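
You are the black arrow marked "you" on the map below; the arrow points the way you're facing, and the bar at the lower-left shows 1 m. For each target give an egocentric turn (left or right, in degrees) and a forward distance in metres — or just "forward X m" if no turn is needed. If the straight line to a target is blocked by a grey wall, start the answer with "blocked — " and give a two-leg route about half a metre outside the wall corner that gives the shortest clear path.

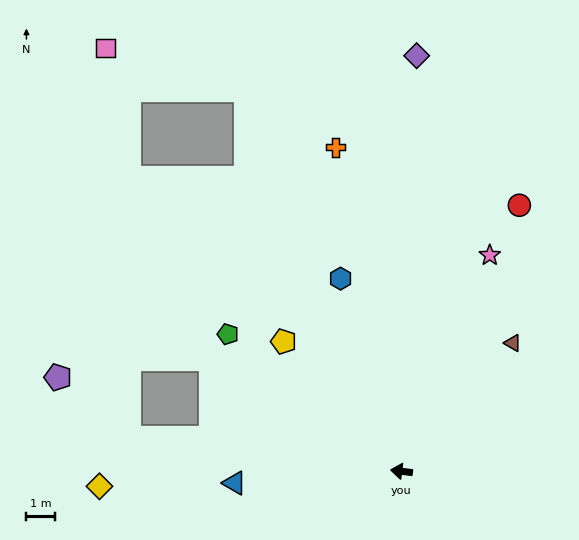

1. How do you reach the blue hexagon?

turn right 65°, forward 7.0 m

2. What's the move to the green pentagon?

turn right 31°, forward 7.6 m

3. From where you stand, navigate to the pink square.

blocked — turn right 61°, forward 14.2 m, then turn left 51°, forward 5.1 m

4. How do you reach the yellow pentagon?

turn right 41°, forward 6.0 m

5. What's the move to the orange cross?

turn right 71°, forward 11.4 m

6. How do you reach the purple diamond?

turn right 85°, forward 14.3 m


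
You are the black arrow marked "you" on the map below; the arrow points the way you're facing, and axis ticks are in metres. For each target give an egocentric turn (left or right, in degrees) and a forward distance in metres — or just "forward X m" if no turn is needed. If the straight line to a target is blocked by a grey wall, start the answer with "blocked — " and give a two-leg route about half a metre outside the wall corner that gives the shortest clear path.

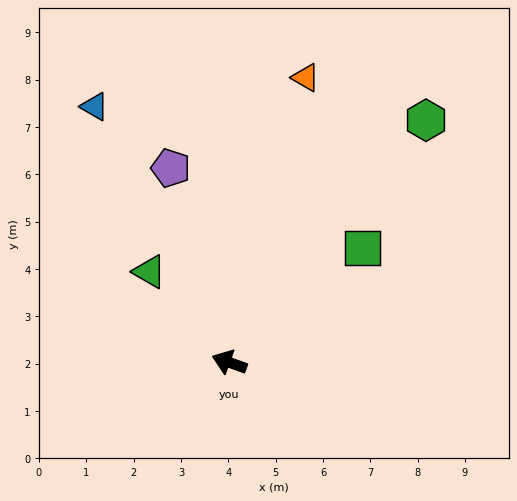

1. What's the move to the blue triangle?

turn right 42°, forward 6.1 m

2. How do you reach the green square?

turn right 119°, forward 3.7 m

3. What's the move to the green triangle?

turn right 29°, forward 2.6 m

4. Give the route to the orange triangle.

turn right 85°, forward 6.2 m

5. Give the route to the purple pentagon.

turn right 53°, forward 4.3 m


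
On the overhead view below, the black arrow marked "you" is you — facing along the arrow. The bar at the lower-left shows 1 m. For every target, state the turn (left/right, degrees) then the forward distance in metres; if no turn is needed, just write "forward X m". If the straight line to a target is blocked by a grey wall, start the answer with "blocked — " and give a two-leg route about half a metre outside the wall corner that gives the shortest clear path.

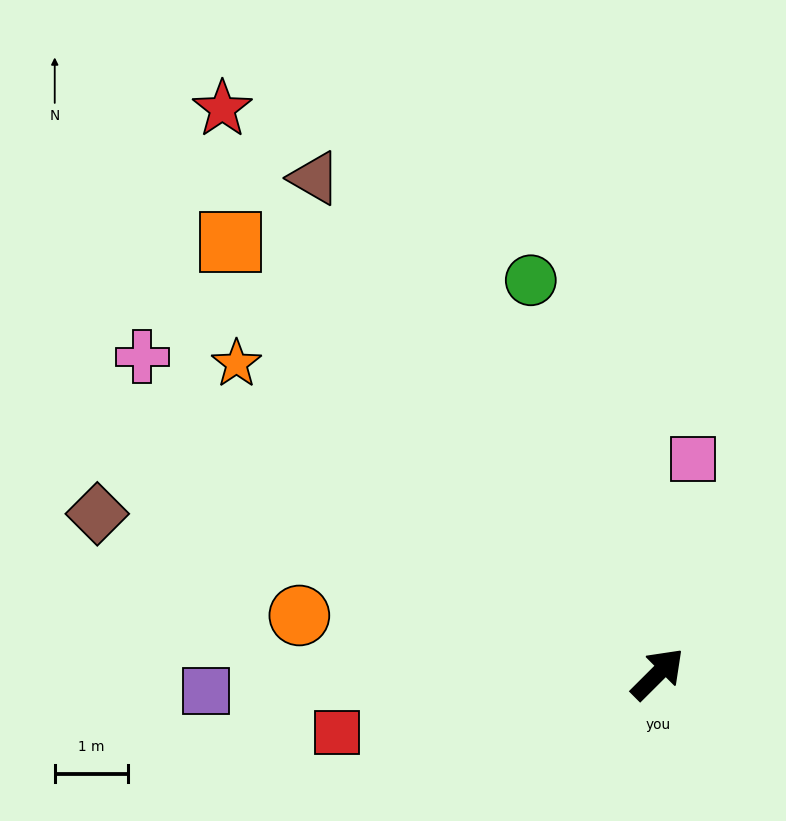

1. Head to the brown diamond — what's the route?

turn left 119°, forward 8.0 m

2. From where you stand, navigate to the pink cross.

turn left 103°, forward 8.3 m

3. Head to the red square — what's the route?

turn left 145°, forward 4.5 m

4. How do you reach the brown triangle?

turn left 80°, forward 8.3 m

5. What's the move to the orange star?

turn left 99°, forward 7.2 m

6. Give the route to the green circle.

turn left 63°, forward 5.7 m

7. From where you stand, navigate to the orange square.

turn left 90°, forward 8.3 m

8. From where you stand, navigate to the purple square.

turn left 137°, forward 6.2 m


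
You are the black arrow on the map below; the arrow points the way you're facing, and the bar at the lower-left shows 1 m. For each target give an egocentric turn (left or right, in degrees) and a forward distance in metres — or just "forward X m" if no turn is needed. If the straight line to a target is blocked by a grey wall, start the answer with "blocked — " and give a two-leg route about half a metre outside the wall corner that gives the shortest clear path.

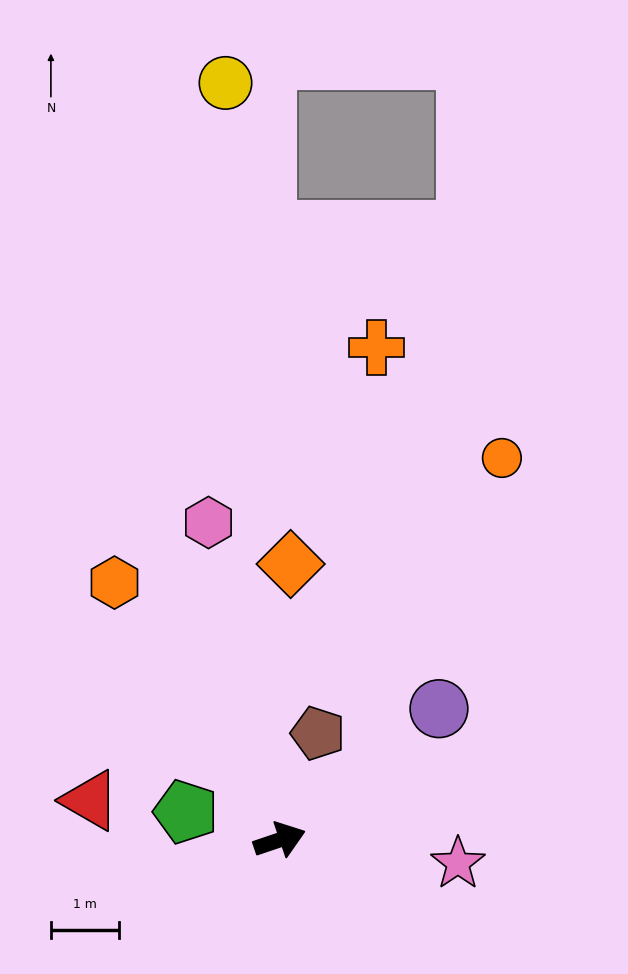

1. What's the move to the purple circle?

turn left 21°, forward 3.0 m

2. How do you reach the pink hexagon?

turn left 84°, forward 4.8 m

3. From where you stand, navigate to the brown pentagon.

turn left 52°, forward 1.7 m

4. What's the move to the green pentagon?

turn left 145°, forward 1.4 m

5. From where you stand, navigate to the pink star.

turn right 26°, forward 2.6 m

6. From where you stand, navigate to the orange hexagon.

turn left 104°, forward 4.5 m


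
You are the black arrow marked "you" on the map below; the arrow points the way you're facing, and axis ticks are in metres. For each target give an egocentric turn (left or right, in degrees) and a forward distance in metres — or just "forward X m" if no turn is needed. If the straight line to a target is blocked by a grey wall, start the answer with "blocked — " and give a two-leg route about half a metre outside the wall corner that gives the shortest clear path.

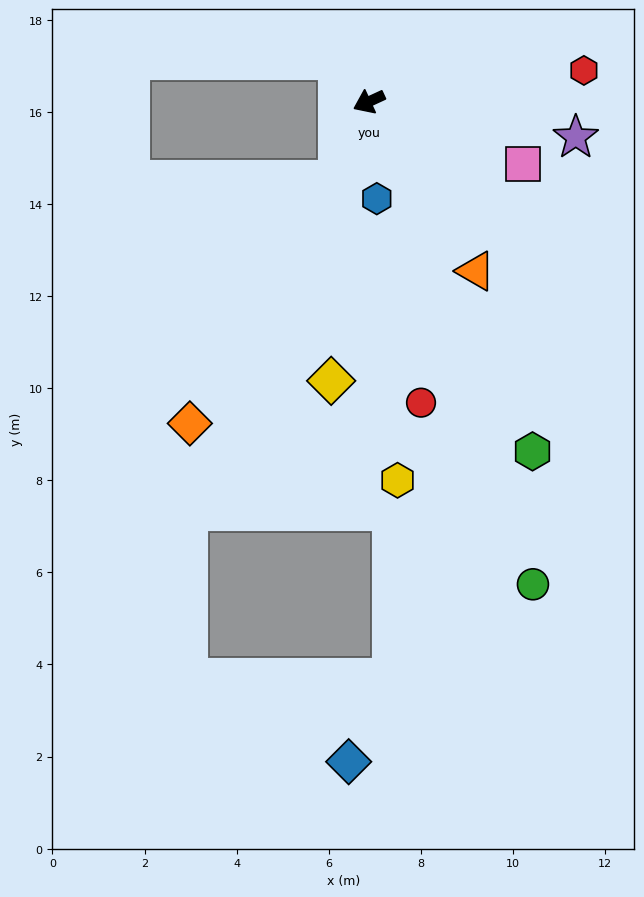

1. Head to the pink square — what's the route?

turn left 133°, forward 3.6 m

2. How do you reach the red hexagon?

turn left 163°, forward 4.7 m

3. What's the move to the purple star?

turn left 145°, forward 4.6 m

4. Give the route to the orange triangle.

turn left 97°, forward 4.3 m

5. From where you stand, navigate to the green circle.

turn left 84°, forward 11.1 m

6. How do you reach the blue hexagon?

turn left 70°, forward 2.1 m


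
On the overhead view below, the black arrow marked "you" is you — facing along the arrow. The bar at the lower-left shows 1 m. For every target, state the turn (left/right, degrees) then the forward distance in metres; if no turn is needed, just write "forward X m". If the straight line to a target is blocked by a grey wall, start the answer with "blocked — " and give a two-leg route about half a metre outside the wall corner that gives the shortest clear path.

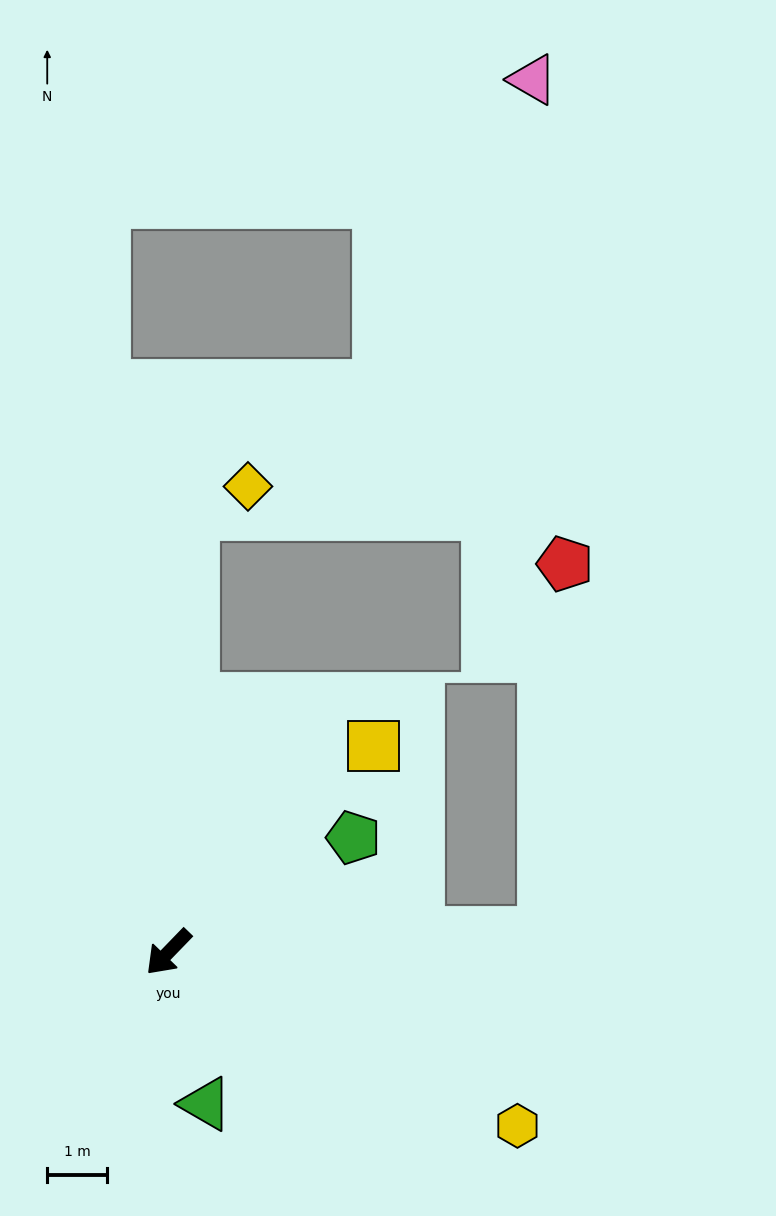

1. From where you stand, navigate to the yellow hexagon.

turn left 108°, forward 6.5 m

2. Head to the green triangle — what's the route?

turn left 58°, forward 2.6 m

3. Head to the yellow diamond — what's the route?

blocked — turn right 139°, forward 7.3 m, then turn right 59°, forward 1.0 m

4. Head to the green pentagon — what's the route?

turn left 166°, forward 3.6 m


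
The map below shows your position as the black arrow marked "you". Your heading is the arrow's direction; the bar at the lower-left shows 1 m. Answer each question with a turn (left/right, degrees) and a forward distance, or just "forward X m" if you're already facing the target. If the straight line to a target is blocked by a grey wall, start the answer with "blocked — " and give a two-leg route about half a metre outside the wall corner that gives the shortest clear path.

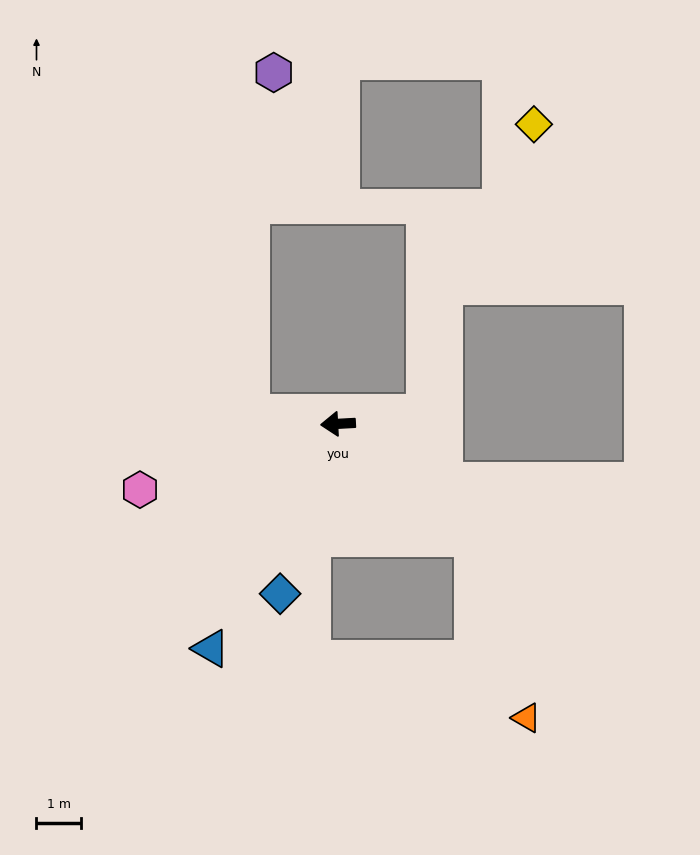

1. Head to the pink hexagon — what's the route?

turn left 15°, forward 4.7 m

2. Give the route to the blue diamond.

turn left 68°, forward 4.1 m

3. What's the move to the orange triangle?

blocked — turn left 136°, forward 4.0 m, then turn right 32°, forward 4.2 m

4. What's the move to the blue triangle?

turn left 57°, forward 5.8 m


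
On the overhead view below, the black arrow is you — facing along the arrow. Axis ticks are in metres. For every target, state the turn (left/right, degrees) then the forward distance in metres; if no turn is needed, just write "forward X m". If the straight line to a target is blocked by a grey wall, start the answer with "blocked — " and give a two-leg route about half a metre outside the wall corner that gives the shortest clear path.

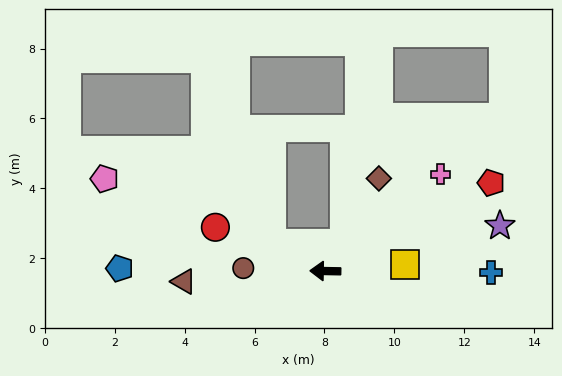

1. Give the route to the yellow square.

turn right 174°, forward 2.3 m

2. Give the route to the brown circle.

forward 2.3 m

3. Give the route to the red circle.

turn right 21°, forward 3.4 m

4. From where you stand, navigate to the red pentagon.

turn right 151°, forward 5.4 m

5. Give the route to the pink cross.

turn right 139°, forward 4.3 m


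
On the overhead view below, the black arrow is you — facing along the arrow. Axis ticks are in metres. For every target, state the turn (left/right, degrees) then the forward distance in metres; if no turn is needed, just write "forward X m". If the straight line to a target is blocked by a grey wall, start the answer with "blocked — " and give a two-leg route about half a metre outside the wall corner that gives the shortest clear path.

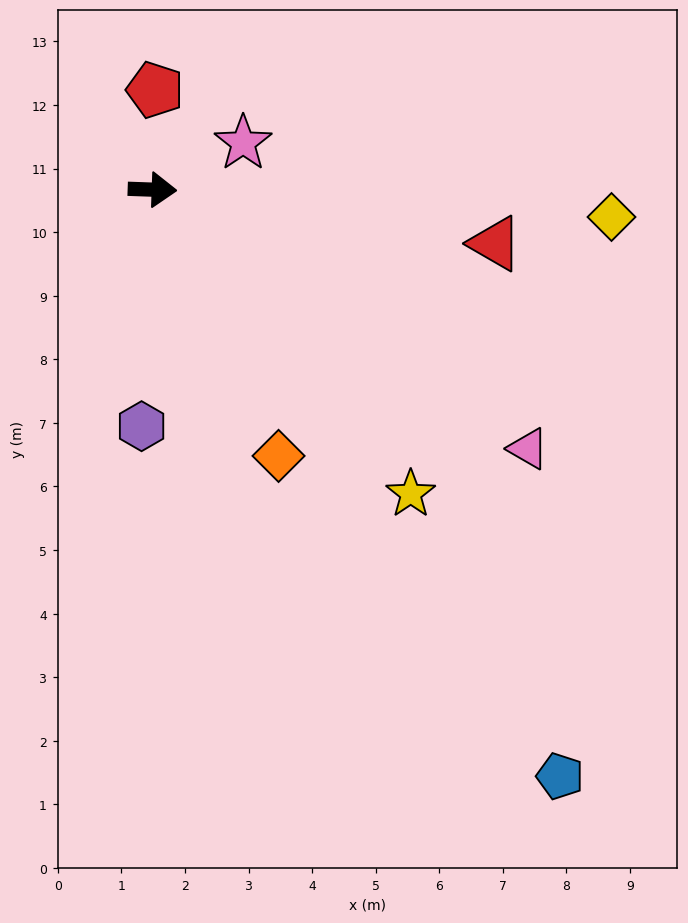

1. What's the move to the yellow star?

turn right 48°, forward 6.3 m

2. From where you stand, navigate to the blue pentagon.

turn right 53°, forward 11.2 m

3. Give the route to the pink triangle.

turn right 33°, forward 7.2 m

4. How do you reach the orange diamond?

turn right 63°, forward 4.6 m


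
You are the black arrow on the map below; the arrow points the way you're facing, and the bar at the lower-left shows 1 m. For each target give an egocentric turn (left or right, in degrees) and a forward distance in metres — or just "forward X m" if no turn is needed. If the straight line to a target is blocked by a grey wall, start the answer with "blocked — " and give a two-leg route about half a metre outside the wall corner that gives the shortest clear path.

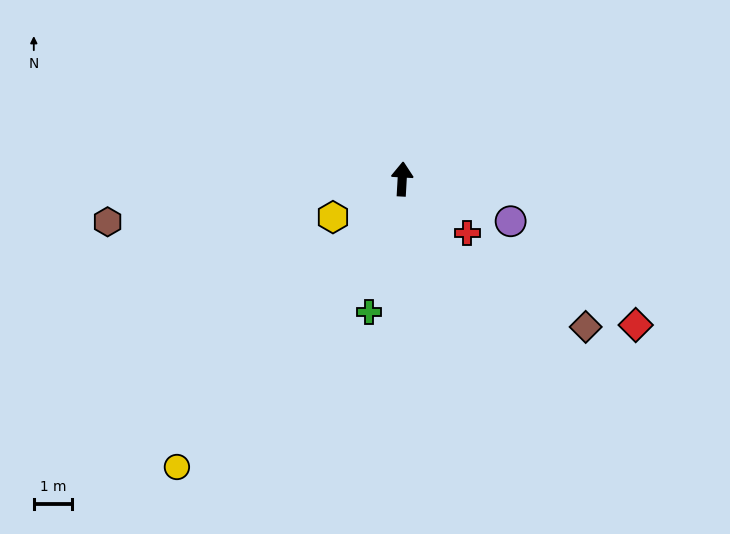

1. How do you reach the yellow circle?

turn left 145°, forward 9.6 m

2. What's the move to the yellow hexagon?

turn left 122°, forward 2.1 m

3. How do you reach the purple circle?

turn right 108°, forward 3.1 m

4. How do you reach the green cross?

turn left 169°, forward 3.6 m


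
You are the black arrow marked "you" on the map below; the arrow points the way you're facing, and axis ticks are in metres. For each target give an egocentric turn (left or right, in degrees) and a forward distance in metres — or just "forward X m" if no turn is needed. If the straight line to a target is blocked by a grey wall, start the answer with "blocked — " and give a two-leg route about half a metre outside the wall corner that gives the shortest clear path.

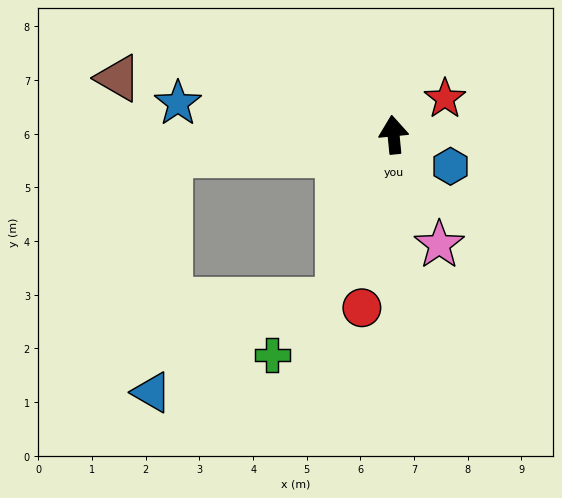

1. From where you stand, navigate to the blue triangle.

blocked — turn left 90°, forward 4.2 m, then turn left 80°, forward 4.4 m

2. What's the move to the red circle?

turn left 164°, forward 3.3 m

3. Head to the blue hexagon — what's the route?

turn right 125°, forward 1.2 m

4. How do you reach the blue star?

turn left 76°, forward 4.1 m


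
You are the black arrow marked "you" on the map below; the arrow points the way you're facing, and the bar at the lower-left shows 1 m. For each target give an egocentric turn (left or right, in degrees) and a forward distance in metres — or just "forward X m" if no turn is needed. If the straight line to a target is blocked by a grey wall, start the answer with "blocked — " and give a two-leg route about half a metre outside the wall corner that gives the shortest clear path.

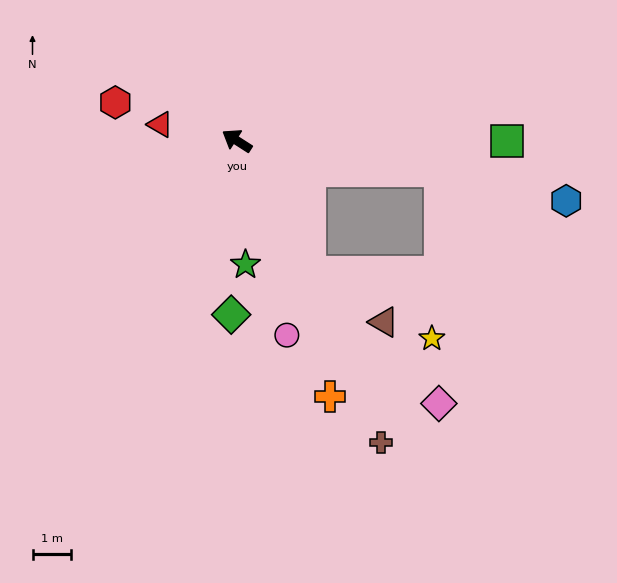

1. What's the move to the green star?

turn left 127°, forward 3.2 m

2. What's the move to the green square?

turn right 147°, forward 6.9 m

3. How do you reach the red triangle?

turn left 21°, forward 2.0 m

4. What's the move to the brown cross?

turn left 148°, forward 8.6 m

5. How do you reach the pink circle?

turn left 137°, forward 5.2 m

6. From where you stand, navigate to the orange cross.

turn left 143°, forward 7.0 m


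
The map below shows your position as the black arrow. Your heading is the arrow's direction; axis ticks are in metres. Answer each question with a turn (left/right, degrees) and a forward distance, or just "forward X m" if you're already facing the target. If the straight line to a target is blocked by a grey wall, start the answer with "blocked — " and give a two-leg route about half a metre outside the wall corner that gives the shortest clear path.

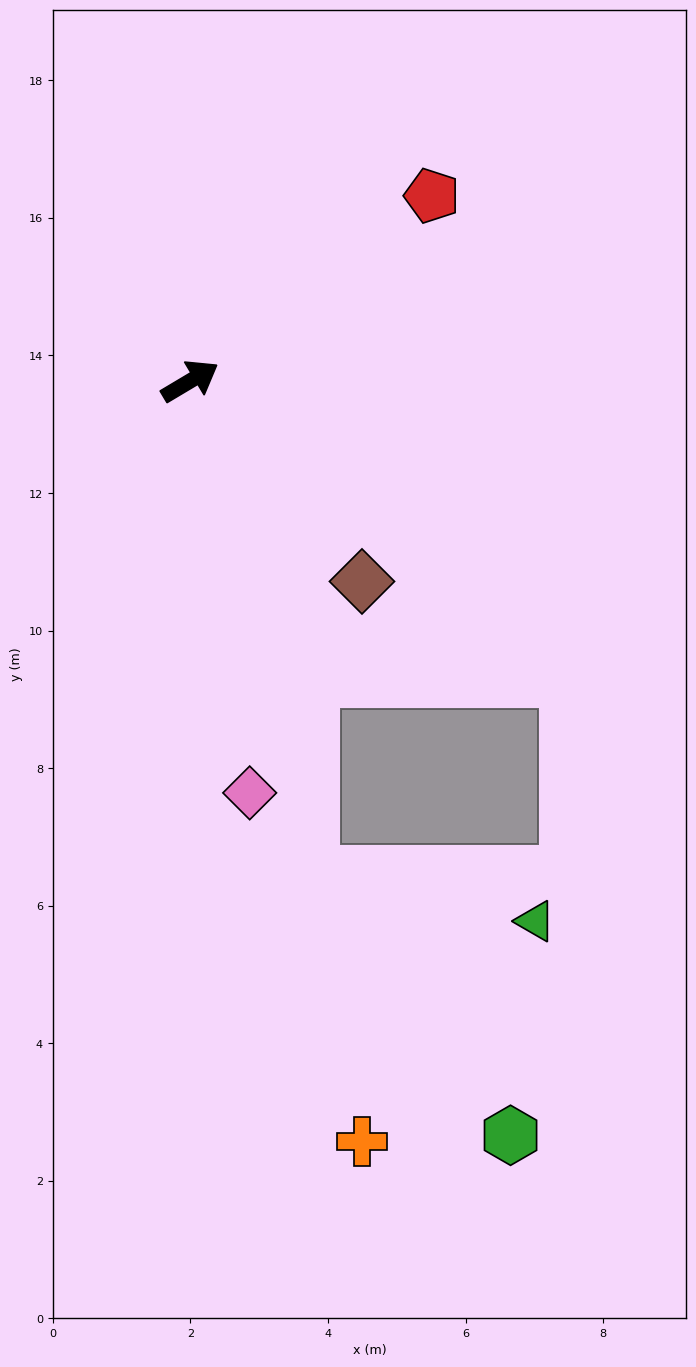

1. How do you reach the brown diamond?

turn right 80°, forward 3.8 m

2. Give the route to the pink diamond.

turn right 113°, forward 6.1 m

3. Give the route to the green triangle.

blocked — turn right 107°, forward 7.4 m, then turn left 65°, forward 3.3 m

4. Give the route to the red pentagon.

turn left 7°, forward 4.4 m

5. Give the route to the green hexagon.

blocked — turn right 107°, forward 7.4 m, then turn left 24°, forward 4.8 m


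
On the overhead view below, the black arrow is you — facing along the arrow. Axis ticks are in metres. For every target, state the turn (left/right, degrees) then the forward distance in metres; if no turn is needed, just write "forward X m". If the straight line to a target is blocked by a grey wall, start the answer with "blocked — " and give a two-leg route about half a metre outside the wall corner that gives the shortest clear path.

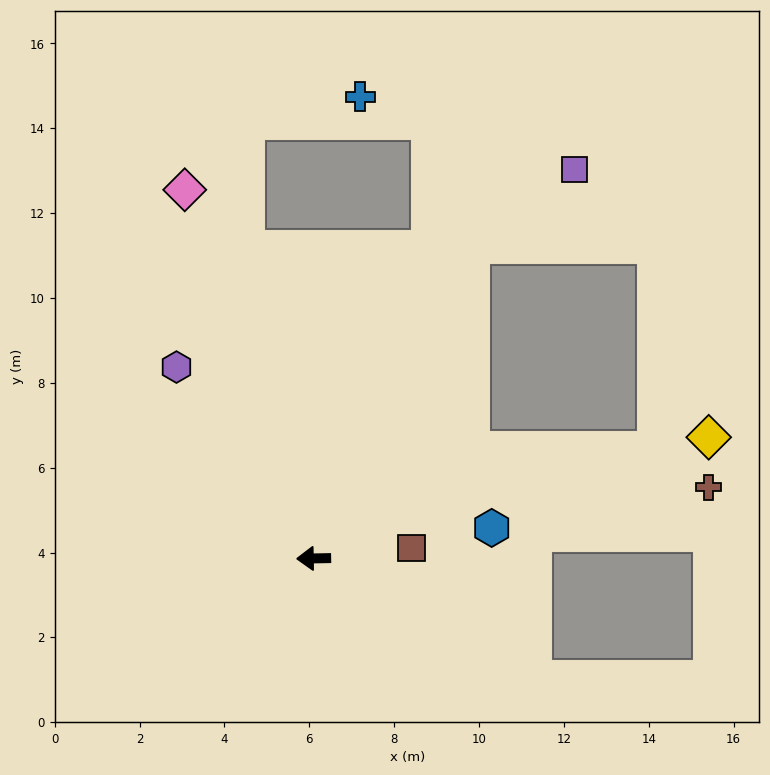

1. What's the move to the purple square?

blocked — turn right 118°, forward 8.3 m, then turn right 26°, forward 3.0 m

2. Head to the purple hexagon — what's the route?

turn right 55°, forward 5.6 m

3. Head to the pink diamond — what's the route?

turn right 72°, forward 9.2 m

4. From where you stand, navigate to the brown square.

turn right 175°, forward 2.3 m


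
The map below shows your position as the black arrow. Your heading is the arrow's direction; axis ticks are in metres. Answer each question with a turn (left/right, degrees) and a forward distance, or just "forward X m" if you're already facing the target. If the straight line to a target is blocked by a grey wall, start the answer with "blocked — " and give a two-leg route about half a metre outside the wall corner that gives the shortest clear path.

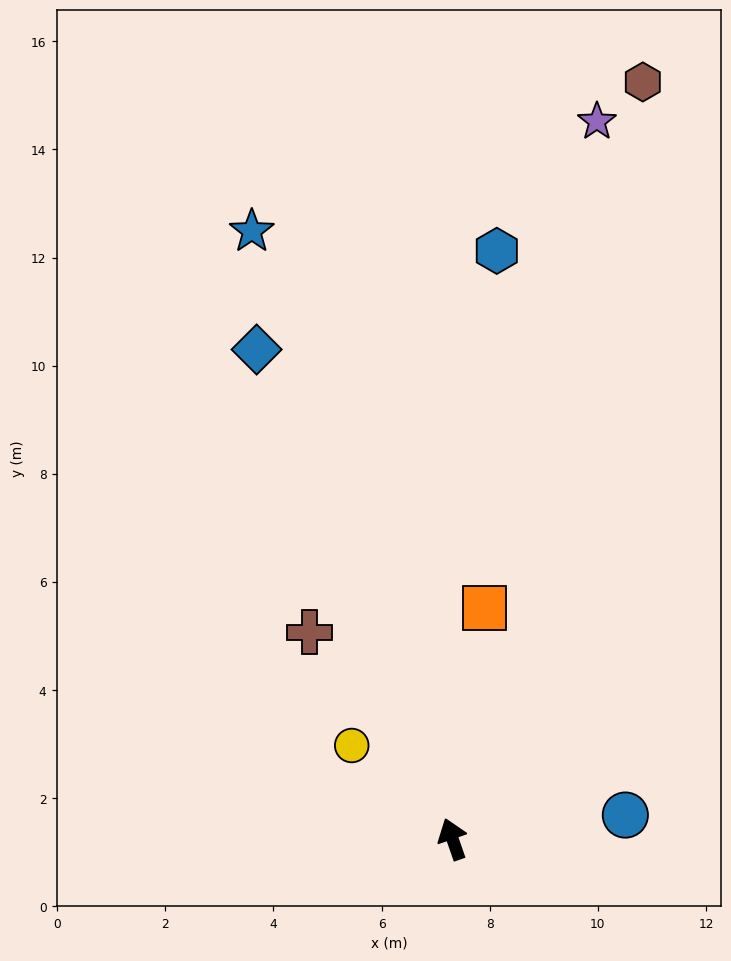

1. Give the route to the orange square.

turn right 27°, forward 4.3 m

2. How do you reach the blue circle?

turn right 101°, forward 3.2 m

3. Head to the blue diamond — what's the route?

turn left 3°, forward 9.8 m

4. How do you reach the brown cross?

turn left 16°, forward 4.7 m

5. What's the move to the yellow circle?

turn left 28°, forward 2.5 m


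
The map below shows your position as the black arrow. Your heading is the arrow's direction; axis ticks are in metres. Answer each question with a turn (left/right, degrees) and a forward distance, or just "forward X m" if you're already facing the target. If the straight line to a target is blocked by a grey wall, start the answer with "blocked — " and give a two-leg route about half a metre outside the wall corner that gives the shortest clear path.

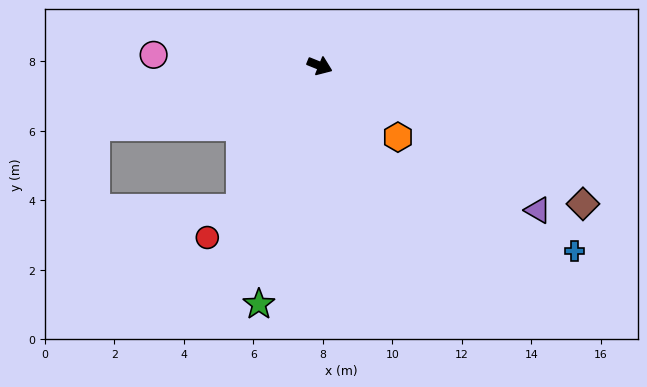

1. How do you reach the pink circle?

turn right 162°, forward 4.8 m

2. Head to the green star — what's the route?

turn right 82°, forward 7.1 m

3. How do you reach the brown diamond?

turn right 6°, forward 8.6 m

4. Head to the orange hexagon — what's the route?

turn right 20°, forward 3.0 m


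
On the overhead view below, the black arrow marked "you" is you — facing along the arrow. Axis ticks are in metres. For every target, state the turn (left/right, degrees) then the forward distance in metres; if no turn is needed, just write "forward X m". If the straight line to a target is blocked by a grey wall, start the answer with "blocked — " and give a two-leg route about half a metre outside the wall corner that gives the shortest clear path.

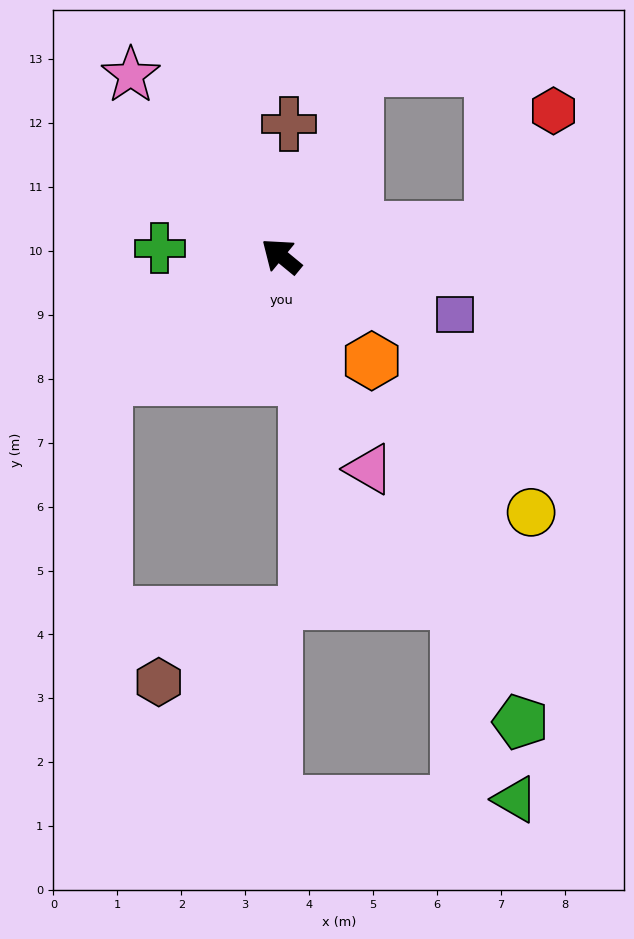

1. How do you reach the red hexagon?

blocked — turn right 133°, forward 3.3 m, then turn left 55°, forward 2.1 m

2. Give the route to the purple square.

turn right 159°, forward 2.9 m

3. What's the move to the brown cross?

turn right 54°, forward 2.1 m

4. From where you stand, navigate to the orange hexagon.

turn left 170°, forward 2.2 m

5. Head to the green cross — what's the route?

turn left 36°, forward 1.9 m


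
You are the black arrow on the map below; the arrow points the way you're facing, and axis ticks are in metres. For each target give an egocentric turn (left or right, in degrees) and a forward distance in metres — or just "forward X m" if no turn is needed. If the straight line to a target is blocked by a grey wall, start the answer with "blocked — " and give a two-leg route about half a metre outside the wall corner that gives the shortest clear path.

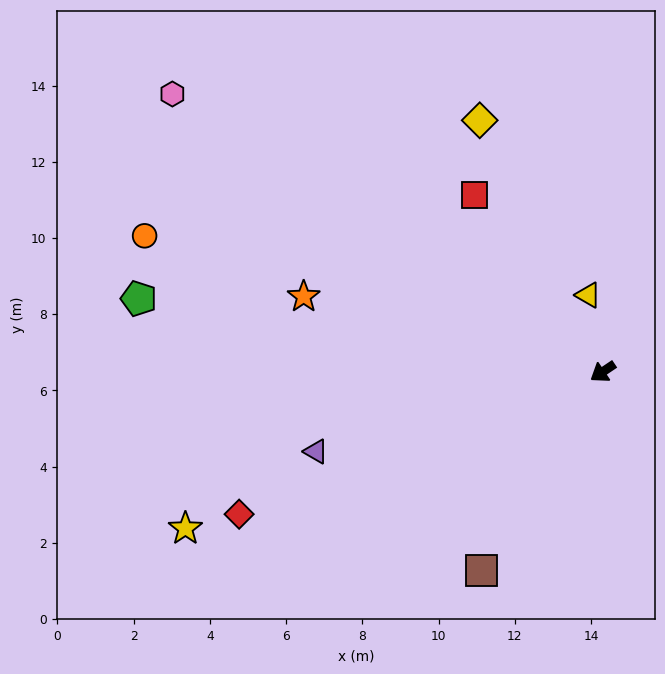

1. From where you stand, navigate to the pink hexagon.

turn right 67°, forward 13.4 m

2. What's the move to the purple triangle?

turn right 18°, forward 7.8 m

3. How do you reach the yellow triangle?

turn right 113°, forward 2.0 m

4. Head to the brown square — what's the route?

turn left 25°, forward 6.1 m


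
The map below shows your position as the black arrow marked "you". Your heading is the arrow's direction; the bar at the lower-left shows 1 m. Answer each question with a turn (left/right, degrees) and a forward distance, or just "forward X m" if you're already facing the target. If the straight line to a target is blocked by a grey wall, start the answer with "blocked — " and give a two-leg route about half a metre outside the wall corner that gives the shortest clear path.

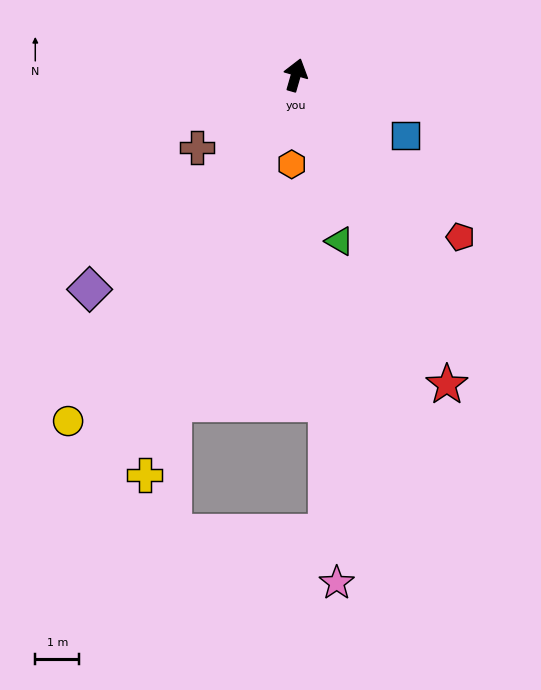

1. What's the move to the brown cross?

turn left 142°, forward 2.8 m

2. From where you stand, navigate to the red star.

turn right 138°, forward 7.8 m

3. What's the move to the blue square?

turn right 103°, forward 2.8 m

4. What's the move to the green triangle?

turn right 149°, forward 3.9 m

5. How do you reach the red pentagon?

turn right 119°, forward 5.3 m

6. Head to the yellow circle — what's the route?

turn left 163°, forward 9.4 m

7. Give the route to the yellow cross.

turn left 175°, forward 9.7 m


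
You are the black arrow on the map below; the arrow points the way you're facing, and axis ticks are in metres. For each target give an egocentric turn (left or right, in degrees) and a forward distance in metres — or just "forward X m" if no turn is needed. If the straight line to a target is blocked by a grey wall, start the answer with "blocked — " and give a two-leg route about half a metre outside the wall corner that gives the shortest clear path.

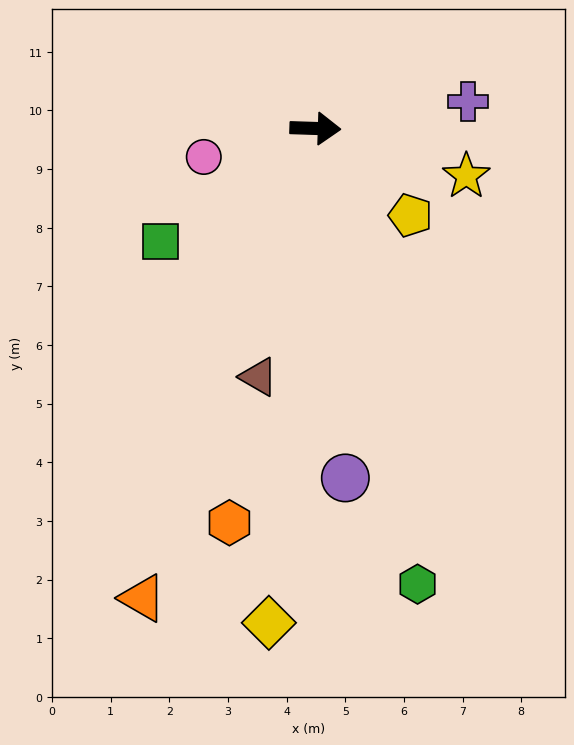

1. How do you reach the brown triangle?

turn right 101°, forward 4.3 m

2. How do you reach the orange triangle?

turn right 108°, forward 8.5 m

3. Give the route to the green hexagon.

turn right 76°, forward 8.0 m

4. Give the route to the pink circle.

turn right 164°, forward 2.0 m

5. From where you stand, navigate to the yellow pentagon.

turn right 41°, forward 2.2 m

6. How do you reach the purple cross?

turn left 12°, forward 2.6 m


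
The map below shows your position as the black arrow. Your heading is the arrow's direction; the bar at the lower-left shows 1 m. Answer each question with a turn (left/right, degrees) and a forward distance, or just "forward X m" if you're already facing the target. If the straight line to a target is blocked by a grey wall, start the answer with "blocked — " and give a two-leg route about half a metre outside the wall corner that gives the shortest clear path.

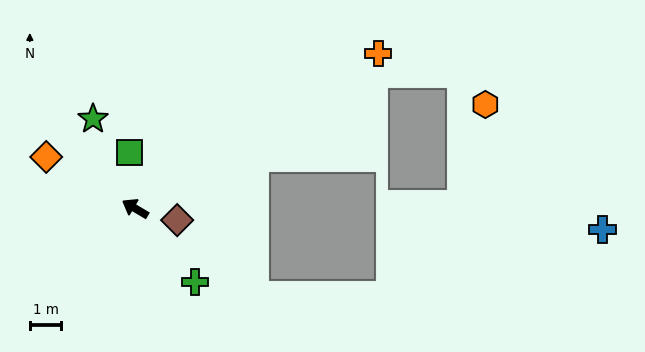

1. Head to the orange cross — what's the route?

turn right 117°, forward 9.1 m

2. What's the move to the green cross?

turn left 160°, forward 3.0 m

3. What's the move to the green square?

turn right 53°, forward 1.8 m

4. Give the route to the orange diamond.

forward 3.2 m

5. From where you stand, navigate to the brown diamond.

turn right 165°, forward 1.4 m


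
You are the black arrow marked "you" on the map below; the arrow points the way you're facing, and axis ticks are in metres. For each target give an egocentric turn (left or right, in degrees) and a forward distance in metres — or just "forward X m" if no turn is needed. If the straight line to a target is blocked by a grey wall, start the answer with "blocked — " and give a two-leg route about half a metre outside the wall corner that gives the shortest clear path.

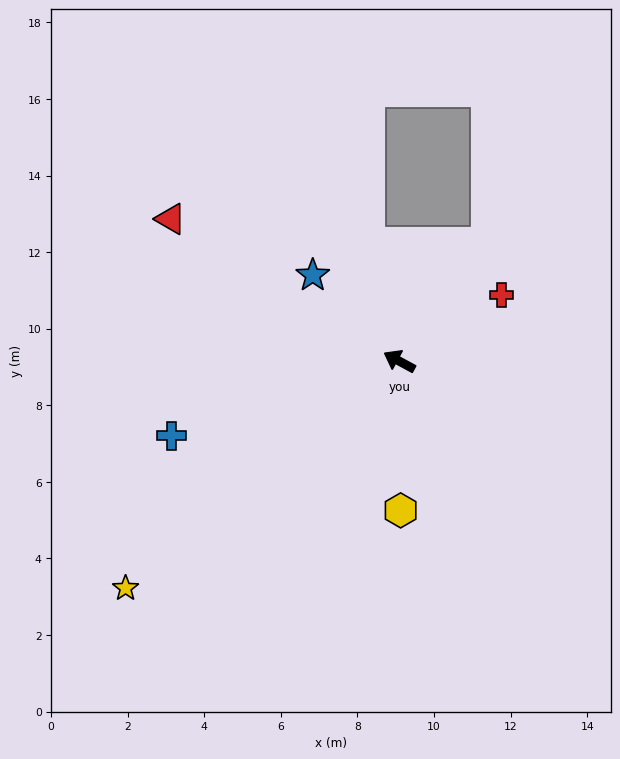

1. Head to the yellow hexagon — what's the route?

turn left 119°, forward 3.9 m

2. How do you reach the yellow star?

turn left 68°, forward 9.3 m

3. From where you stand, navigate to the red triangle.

turn right 3°, forward 7.0 m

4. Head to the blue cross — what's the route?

turn left 47°, forward 6.3 m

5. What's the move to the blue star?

turn right 16°, forward 3.2 m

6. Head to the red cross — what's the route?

turn right 119°, forward 3.2 m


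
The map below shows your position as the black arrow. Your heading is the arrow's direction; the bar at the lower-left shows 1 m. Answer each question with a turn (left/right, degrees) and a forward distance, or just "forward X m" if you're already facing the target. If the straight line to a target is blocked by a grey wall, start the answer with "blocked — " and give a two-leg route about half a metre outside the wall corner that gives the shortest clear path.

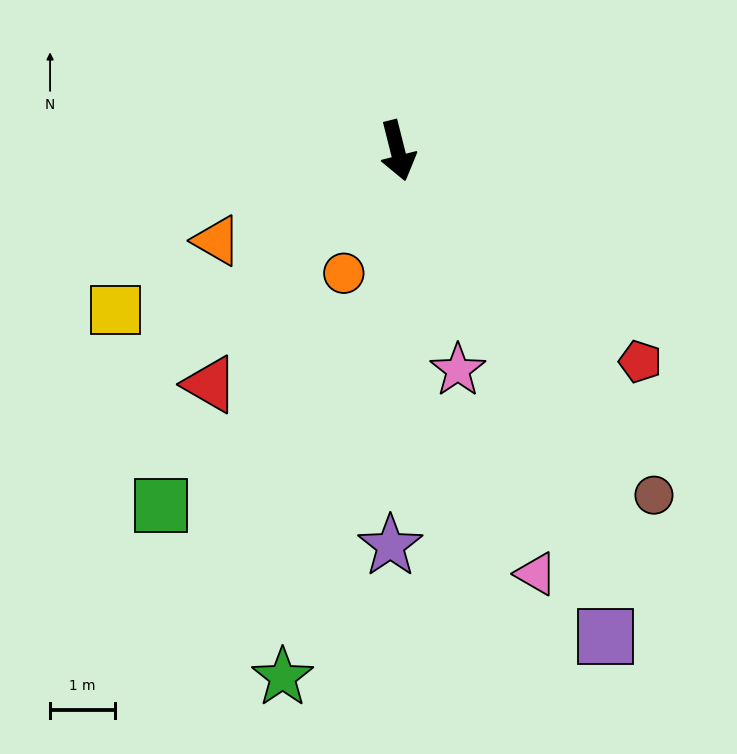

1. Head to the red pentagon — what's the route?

turn left 35°, forward 4.9 m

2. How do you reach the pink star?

forward 3.5 m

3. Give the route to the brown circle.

turn left 23°, forward 6.6 m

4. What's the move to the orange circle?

turn right 38°, forward 2.1 m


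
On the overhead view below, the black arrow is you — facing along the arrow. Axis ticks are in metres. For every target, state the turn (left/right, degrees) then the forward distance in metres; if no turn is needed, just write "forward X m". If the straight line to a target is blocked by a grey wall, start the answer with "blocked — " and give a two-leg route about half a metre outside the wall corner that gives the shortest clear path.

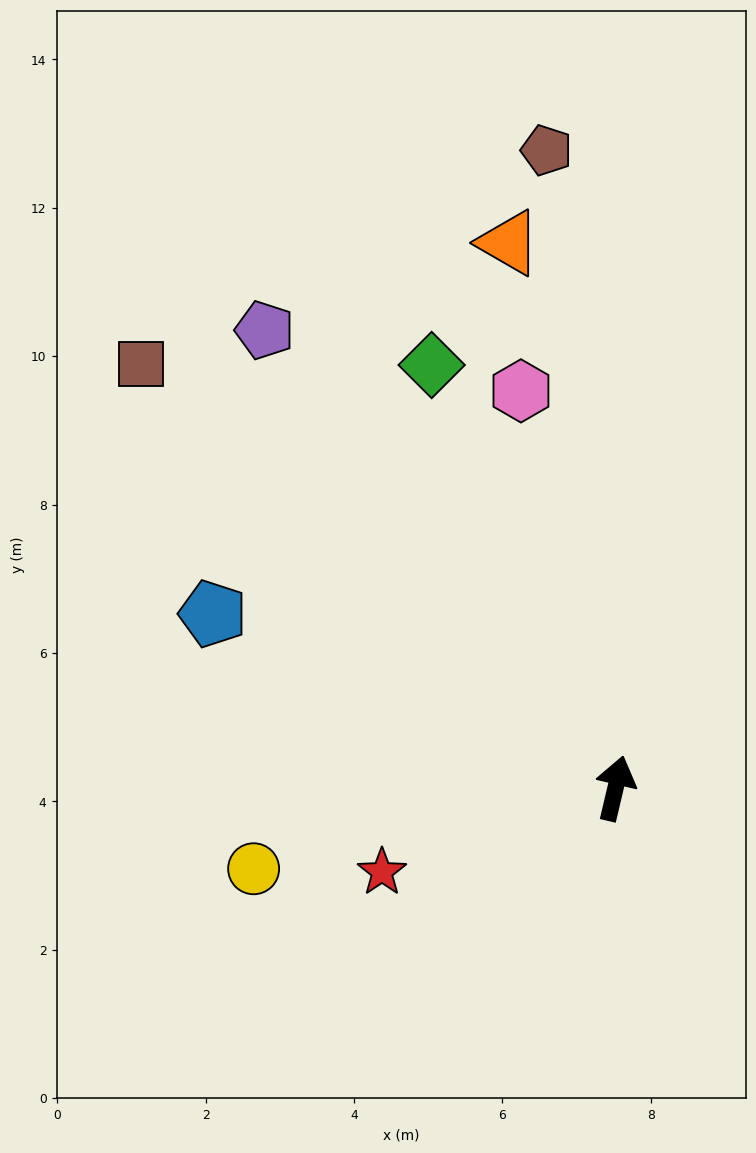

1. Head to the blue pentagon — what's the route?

turn left 80°, forward 5.9 m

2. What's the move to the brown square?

turn left 61°, forward 8.6 m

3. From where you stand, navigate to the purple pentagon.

turn left 51°, forward 7.8 m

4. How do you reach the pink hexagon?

turn left 27°, forward 5.5 m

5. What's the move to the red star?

turn left 123°, forward 3.3 m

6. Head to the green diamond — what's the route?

turn left 37°, forward 6.2 m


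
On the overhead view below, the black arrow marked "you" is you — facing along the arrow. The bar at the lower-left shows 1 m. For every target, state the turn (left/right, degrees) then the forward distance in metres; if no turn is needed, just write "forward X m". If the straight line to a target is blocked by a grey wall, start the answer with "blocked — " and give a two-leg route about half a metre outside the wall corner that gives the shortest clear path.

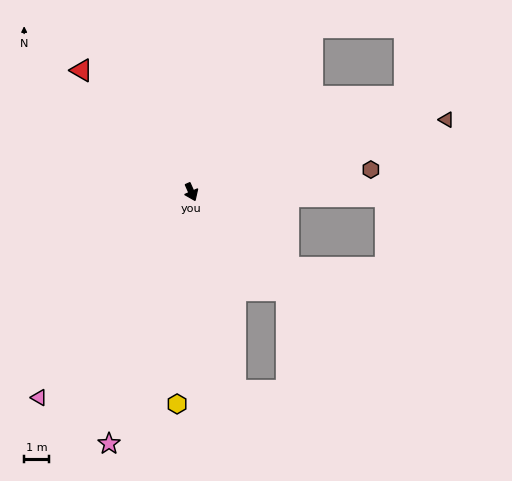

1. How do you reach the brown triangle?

turn left 82°, forward 10.5 m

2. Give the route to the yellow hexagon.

turn right 28°, forward 8.4 m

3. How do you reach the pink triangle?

turn right 60°, forward 10.1 m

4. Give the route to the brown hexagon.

turn left 73°, forward 7.1 m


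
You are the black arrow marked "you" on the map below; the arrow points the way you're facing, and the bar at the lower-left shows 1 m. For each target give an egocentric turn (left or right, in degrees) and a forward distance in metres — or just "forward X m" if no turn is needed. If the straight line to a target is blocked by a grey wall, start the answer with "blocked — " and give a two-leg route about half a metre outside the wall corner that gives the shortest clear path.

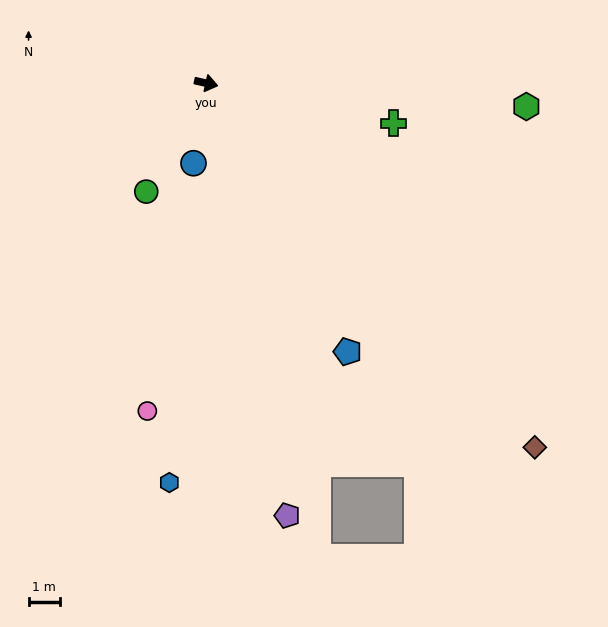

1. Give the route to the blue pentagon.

turn right 50°, forward 9.8 m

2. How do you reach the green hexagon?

turn left 8°, forward 10.3 m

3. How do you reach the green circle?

turn right 106°, forward 4.0 m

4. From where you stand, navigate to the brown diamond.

turn right 35°, forward 15.8 m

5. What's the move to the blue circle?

turn right 86°, forward 2.6 m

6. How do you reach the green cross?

forward 6.2 m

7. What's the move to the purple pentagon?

turn right 67°, forward 14.2 m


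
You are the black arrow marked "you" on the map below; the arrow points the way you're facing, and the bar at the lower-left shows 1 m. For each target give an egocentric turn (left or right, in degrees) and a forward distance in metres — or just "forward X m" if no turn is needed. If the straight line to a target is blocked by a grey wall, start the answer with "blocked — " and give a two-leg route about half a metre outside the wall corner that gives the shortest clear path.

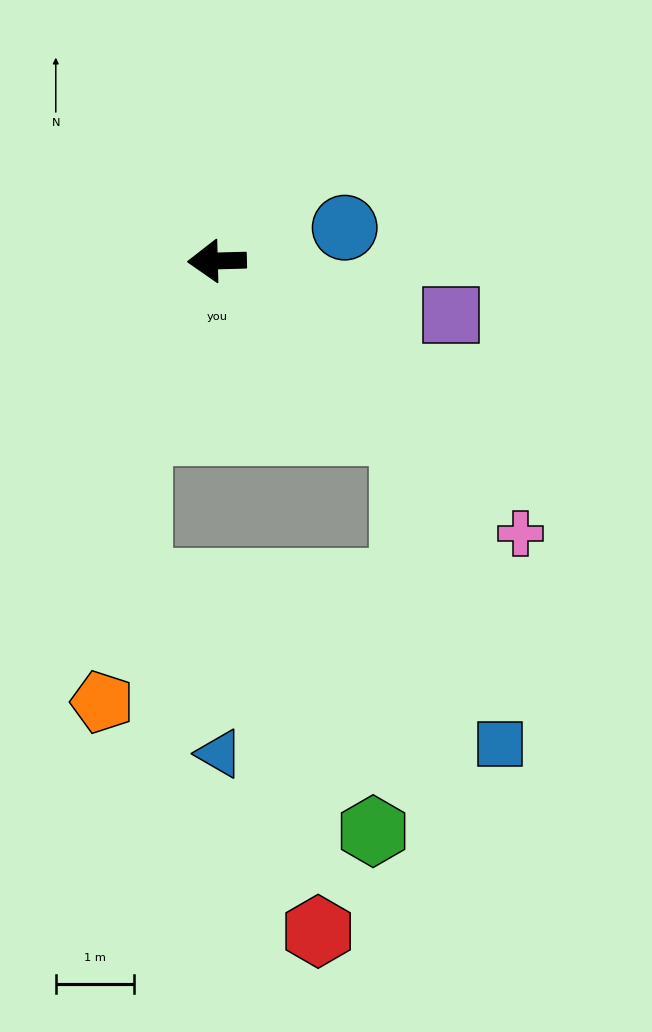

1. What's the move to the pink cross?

turn left 137°, forward 5.2 m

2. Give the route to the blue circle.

turn right 167°, forward 1.7 m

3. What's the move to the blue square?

blocked — turn left 136°, forward 3.2 m, then turn right 30°, forward 4.2 m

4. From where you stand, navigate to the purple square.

turn left 165°, forward 3.1 m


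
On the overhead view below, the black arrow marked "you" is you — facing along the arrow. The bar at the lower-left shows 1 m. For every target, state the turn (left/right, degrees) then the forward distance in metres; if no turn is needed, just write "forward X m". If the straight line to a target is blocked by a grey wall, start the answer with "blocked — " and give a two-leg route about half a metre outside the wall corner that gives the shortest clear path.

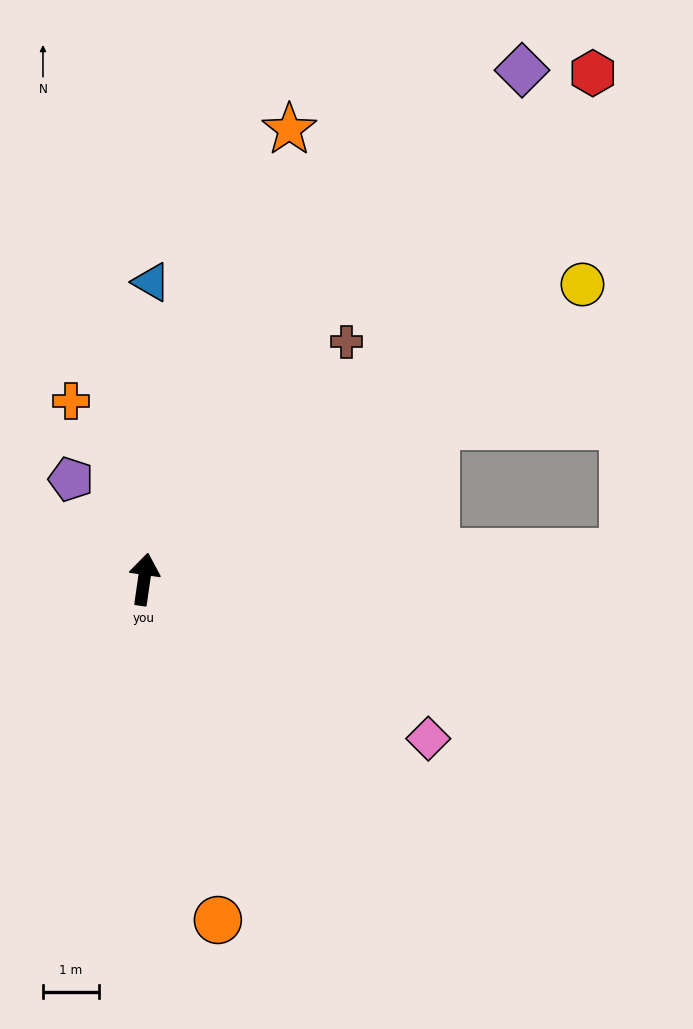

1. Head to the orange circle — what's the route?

turn right 160°, forward 6.3 m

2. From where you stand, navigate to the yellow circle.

turn right 48°, forward 9.5 m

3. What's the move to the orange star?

turn right 10°, forward 8.5 m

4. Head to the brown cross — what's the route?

turn right 32°, forward 5.6 m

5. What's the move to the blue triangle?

turn left 7°, forward 5.4 m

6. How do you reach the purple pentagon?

turn left 44°, forward 2.2 m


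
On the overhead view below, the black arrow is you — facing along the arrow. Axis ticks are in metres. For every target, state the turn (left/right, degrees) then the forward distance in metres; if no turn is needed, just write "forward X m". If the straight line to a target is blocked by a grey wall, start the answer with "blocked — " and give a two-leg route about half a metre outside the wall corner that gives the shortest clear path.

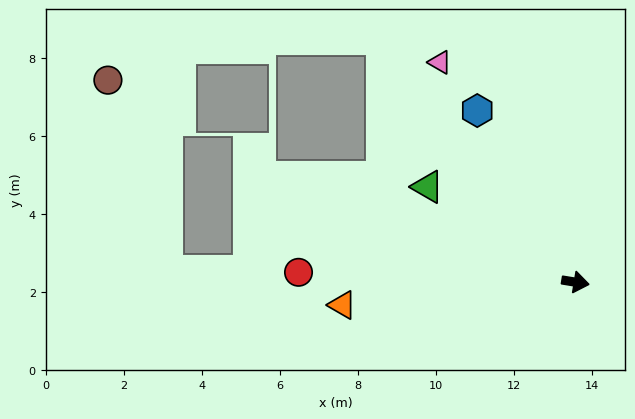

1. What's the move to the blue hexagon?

turn left 129°, forward 5.1 m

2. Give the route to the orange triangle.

turn right 165°, forward 6.0 m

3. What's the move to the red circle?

turn right 173°, forward 7.1 m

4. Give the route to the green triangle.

turn left 156°, forward 4.5 m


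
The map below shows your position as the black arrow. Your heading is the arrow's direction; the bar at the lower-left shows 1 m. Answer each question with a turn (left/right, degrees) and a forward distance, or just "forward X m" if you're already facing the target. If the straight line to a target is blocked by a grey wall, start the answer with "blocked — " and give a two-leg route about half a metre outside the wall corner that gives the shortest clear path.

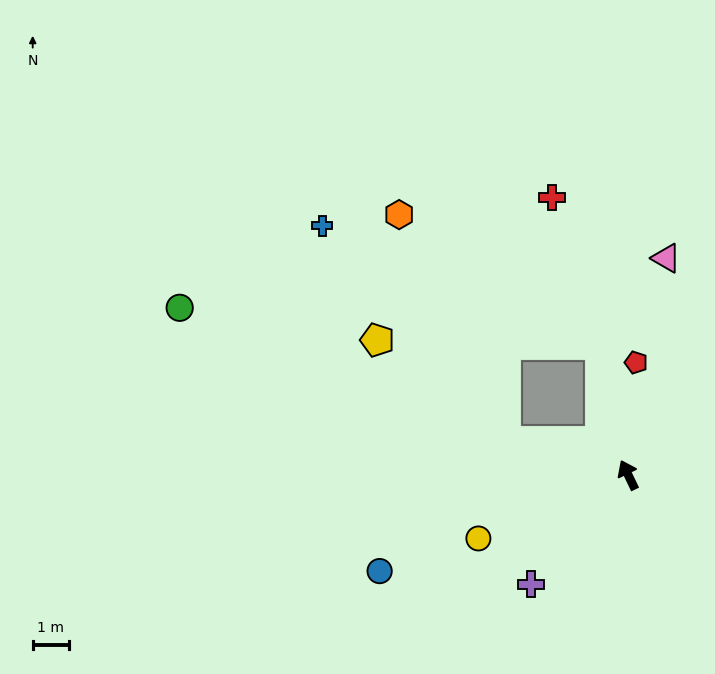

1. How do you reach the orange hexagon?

blocked — turn right 13°, forward 3.7 m, then turn left 44°, forward 6.7 m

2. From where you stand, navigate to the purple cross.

turn left 113°, forward 4.1 m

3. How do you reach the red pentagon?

turn right 30°, forward 3.1 m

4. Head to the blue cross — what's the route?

blocked — turn left 49°, forward 3.5 m, then turn right 34°, forward 7.9 m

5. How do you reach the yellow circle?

turn left 87°, forward 4.5 m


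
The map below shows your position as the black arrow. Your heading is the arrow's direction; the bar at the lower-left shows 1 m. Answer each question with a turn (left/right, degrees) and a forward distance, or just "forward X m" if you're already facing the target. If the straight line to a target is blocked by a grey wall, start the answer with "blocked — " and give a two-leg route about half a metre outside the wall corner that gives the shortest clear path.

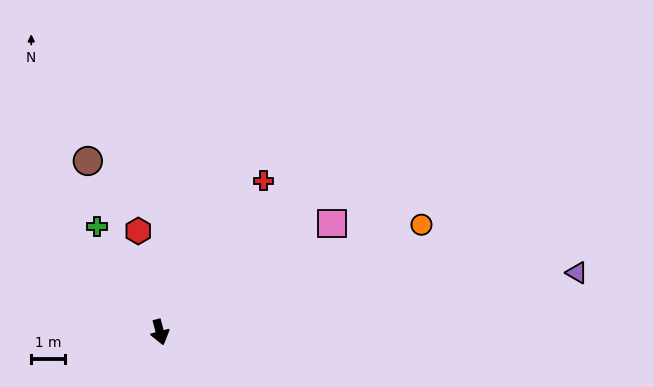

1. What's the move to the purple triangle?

turn left 83°, forward 12.5 m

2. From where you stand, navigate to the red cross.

turn left 131°, forward 5.4 m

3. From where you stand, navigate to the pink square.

turn left 108°, forward 6.0 m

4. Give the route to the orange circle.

turn left 98°, forward 8.4 m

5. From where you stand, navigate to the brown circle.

turn right 172°, forward 5.5 m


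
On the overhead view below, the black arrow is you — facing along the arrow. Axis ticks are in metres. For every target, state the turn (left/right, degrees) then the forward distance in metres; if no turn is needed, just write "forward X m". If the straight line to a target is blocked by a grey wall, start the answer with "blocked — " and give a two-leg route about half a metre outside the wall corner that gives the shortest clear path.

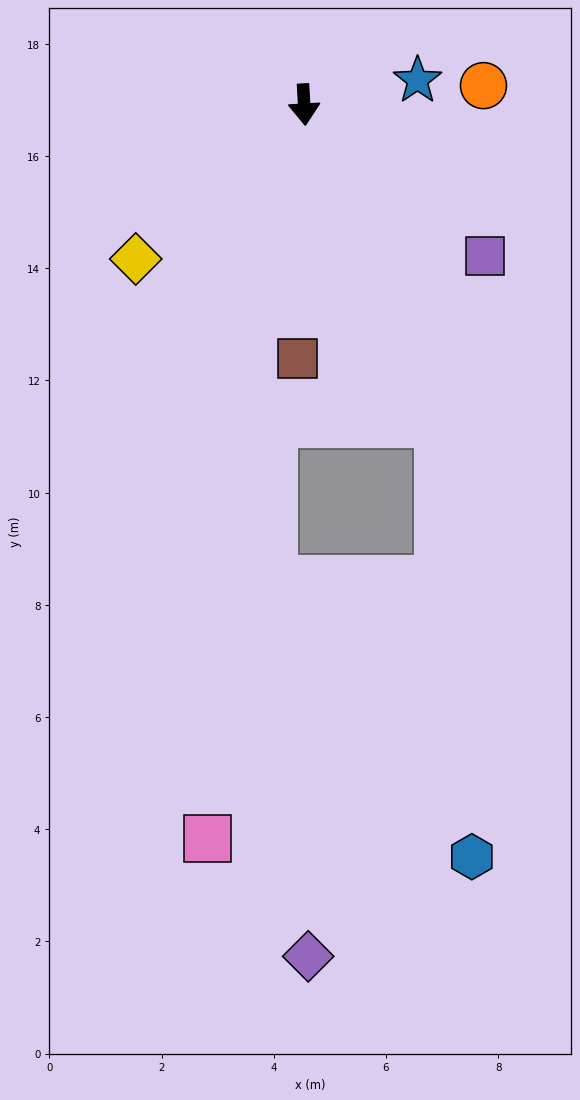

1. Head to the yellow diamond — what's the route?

turn right 51°, forward 4.1 m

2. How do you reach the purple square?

turn left 47°, forward 4.2 m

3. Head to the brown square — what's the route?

turn right 5°, forward 4.5 m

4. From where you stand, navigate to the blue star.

turn left 99°, forward 2.1 m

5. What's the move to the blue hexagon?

blocked — turn left 20°, forward 6.2 m, then turn right 19°, forward 7.7 m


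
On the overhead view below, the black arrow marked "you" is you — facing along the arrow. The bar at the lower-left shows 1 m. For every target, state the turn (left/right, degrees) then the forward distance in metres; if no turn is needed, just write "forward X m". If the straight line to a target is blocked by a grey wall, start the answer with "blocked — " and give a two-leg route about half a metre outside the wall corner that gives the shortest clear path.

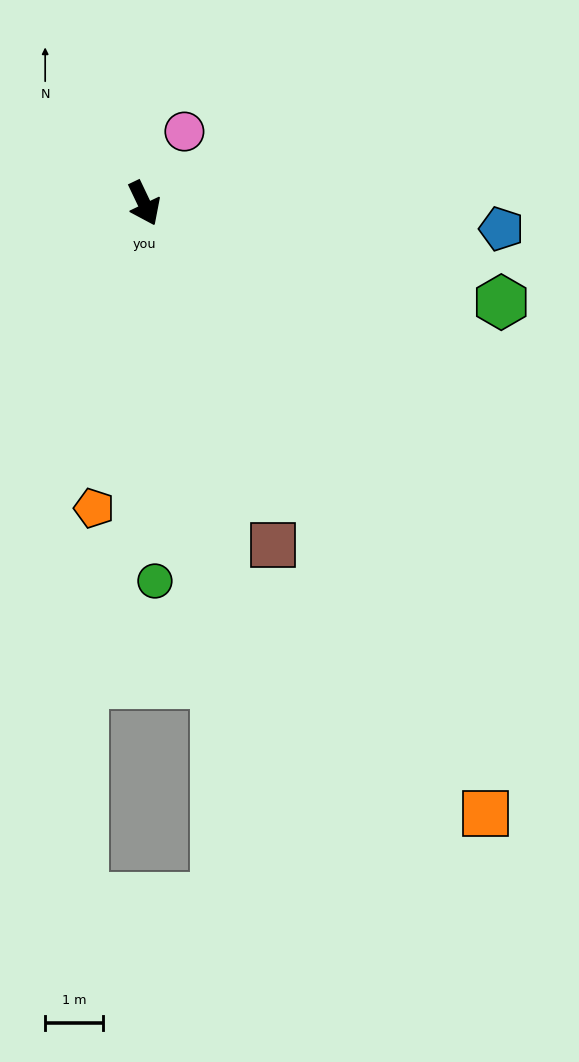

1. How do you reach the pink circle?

turn left 125°, forward 1.4 m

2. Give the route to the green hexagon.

turn left 49°, forward 6.4 m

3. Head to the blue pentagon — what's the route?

turn left 60°, forward 6.2 m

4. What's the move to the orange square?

turn left 4°, forward 12.0 m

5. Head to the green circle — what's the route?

turn right 24°, forward 6.5 m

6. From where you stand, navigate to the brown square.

turn right 5°, forward 6.3 m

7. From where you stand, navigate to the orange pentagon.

turn right 35°, forward 5.3 m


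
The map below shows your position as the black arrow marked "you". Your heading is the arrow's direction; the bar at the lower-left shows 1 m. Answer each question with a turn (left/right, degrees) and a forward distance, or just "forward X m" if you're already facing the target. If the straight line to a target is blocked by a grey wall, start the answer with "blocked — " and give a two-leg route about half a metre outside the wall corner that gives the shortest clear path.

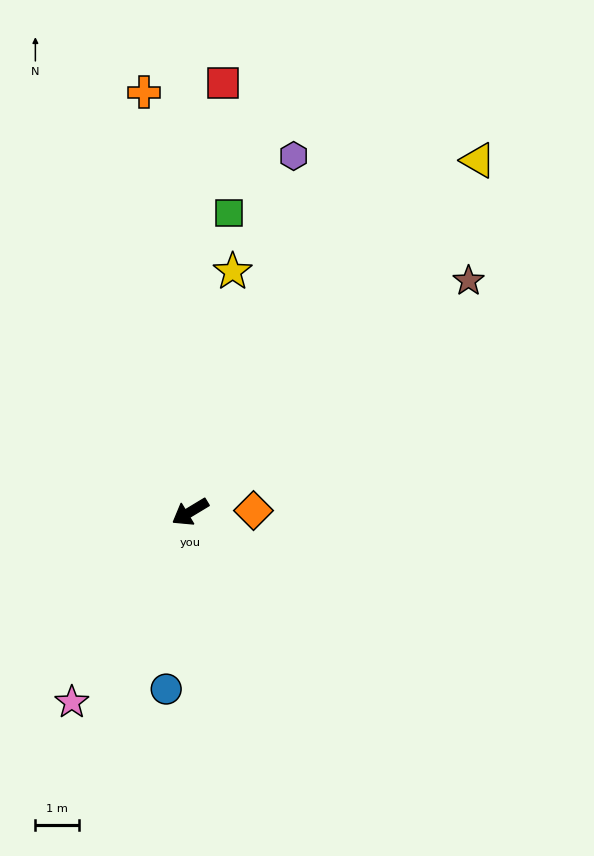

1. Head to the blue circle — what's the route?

turn left 51°, forward 4.1 m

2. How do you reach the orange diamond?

turn left 150°, forward 1.4 m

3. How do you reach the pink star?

turn left 27°, forward 5.1 m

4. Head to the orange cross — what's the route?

turn right 115°, forward 9.6 m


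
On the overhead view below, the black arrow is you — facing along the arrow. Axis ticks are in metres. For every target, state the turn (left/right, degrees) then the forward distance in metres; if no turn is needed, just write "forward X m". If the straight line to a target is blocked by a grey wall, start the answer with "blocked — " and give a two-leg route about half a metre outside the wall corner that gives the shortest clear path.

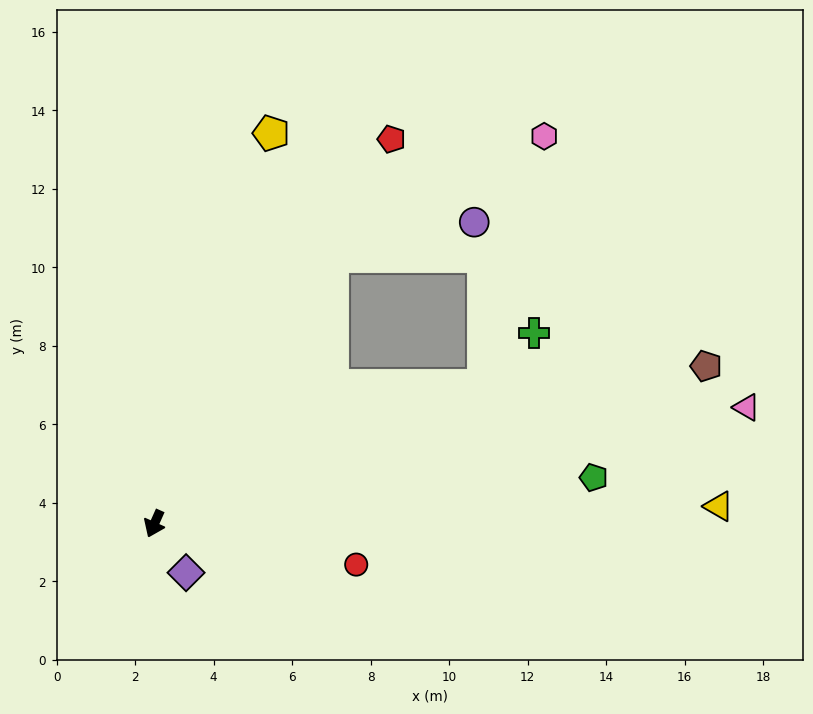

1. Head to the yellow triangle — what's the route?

turn left 116°, forward 14.4 m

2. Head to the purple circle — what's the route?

blocked — turn left 170°, forward 8.2 m, then turn right 43°, forward 3.7 m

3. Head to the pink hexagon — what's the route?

blocked — turn left 170°, forward 8.2 m, then turn right 27°, forward 6.2 m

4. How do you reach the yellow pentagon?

turn right 173°, forward 10.4 m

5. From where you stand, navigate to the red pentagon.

turn left 172°, forward 11.5 m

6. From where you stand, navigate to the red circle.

turn left 103°, forward 5.2 m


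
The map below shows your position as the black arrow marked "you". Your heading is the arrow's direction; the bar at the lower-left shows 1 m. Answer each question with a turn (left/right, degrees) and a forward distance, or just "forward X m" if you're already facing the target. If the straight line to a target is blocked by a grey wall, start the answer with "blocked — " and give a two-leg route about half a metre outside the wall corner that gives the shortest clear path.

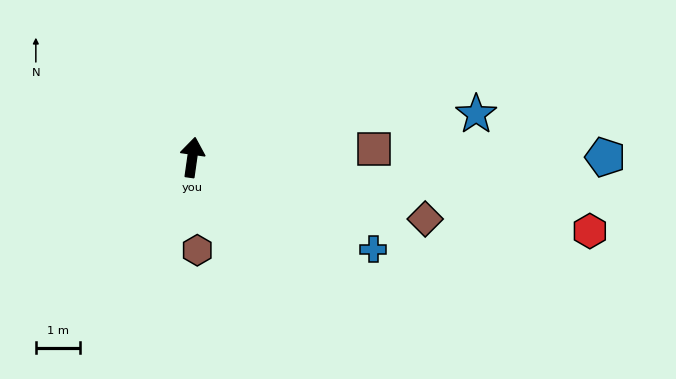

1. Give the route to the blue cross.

turn right 109°, forward 4.6 m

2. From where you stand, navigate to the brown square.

turn right 79°, forward 4.1 m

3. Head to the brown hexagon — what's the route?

turn right 169°, forward 2.1 m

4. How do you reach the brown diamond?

turn right 97°, forward 5.4 m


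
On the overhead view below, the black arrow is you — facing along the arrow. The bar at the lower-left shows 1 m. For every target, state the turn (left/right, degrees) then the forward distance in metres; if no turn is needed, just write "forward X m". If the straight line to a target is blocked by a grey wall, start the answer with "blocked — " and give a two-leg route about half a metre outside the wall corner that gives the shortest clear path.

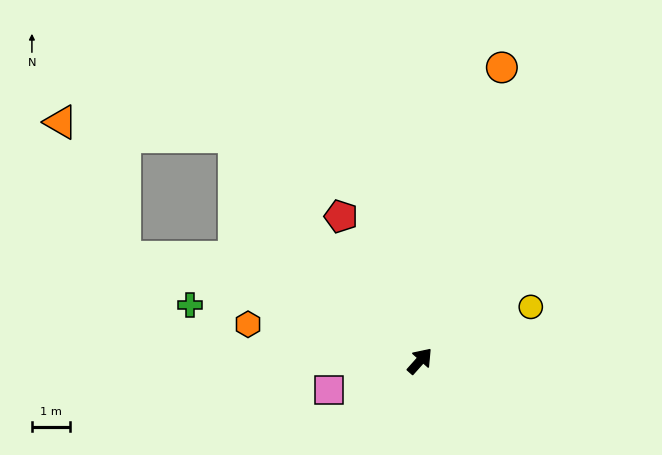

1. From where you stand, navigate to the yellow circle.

turn right 22°, forward 3.2 m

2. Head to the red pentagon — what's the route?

turn left 70°, forward 4.3 m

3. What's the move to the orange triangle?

blocked — turn left 112°, forward 8.2 m, then turn right 45°, forward 3.9 m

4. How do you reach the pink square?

turn left 149°, forward 2.5 m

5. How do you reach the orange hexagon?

turn left 120°, forward 4.6 m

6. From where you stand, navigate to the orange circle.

turn left 26°, forward 8.0 m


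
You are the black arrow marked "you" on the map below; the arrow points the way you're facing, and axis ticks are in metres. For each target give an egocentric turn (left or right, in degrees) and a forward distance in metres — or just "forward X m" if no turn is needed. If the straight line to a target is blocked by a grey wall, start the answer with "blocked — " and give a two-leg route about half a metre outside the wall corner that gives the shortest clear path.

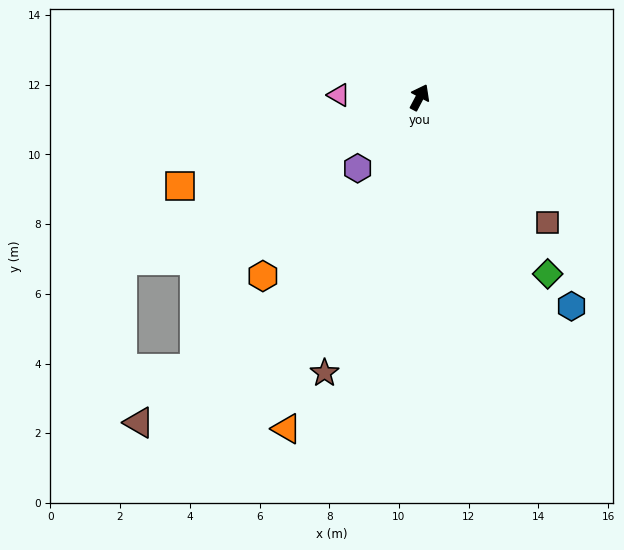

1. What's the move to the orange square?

turn left 138°, forward 7.3 m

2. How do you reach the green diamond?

turn right 116°, forward 6.3 m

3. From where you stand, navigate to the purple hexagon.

turn left 167°, forward 2.7 m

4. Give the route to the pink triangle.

turn left 116°, forward 2.3 m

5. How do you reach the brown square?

turn right 107°, forward 5.1 m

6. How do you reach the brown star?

turn right 171°, forward 8.4 m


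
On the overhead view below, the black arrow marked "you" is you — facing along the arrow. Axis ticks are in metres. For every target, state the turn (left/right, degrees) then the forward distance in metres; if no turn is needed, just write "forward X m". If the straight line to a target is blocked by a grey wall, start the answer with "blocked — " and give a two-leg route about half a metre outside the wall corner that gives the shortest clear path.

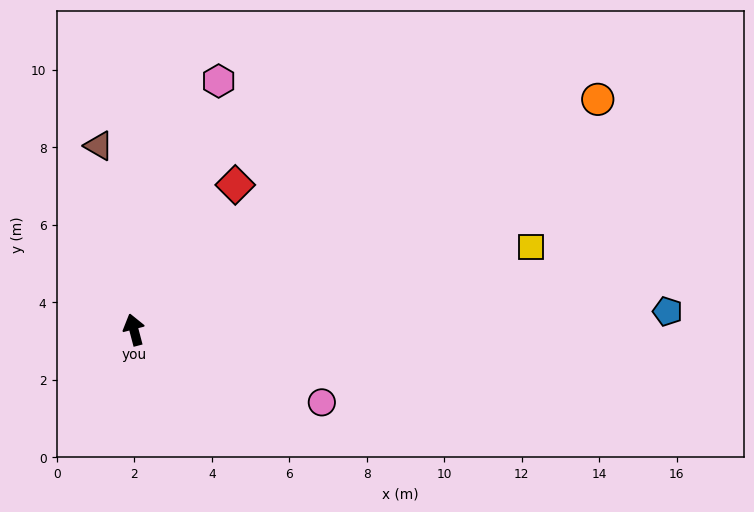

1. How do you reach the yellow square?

turn right 93°, forward 10.5 m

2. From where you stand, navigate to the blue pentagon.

turn right 103°, forward 13.8 m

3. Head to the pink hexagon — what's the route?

turn right 34°, forward 6.8 m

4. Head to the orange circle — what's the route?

turn right 78°, forward 13.4 m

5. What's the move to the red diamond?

turn right 50°, forward 4.6 m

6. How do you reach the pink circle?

turn right 126°, forward 5.2 m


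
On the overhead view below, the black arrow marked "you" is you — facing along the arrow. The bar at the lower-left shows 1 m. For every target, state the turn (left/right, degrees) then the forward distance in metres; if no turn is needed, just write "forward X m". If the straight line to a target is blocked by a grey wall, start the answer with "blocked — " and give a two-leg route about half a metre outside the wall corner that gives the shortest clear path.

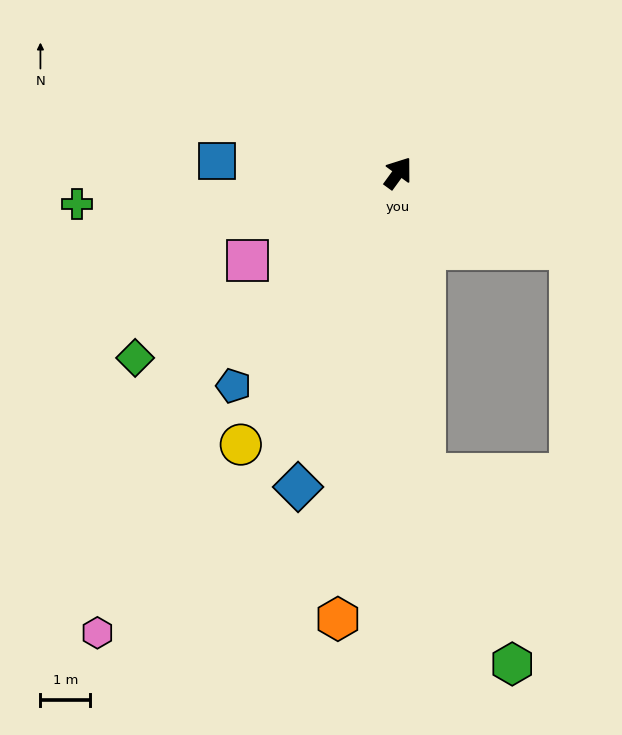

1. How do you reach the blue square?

turn left 122°, forward 3.6 m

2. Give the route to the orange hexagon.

turn right 152°, forward 9.0 m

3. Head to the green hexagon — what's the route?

blocked — turn right 139°, forward 6.1 m, then turn left 20°, forward 4.2 m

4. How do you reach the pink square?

turn left 156°, forward 3.5 m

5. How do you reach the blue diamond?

turn right 162°, forward 6.6 m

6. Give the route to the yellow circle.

turn right 174°, forward 6.3 m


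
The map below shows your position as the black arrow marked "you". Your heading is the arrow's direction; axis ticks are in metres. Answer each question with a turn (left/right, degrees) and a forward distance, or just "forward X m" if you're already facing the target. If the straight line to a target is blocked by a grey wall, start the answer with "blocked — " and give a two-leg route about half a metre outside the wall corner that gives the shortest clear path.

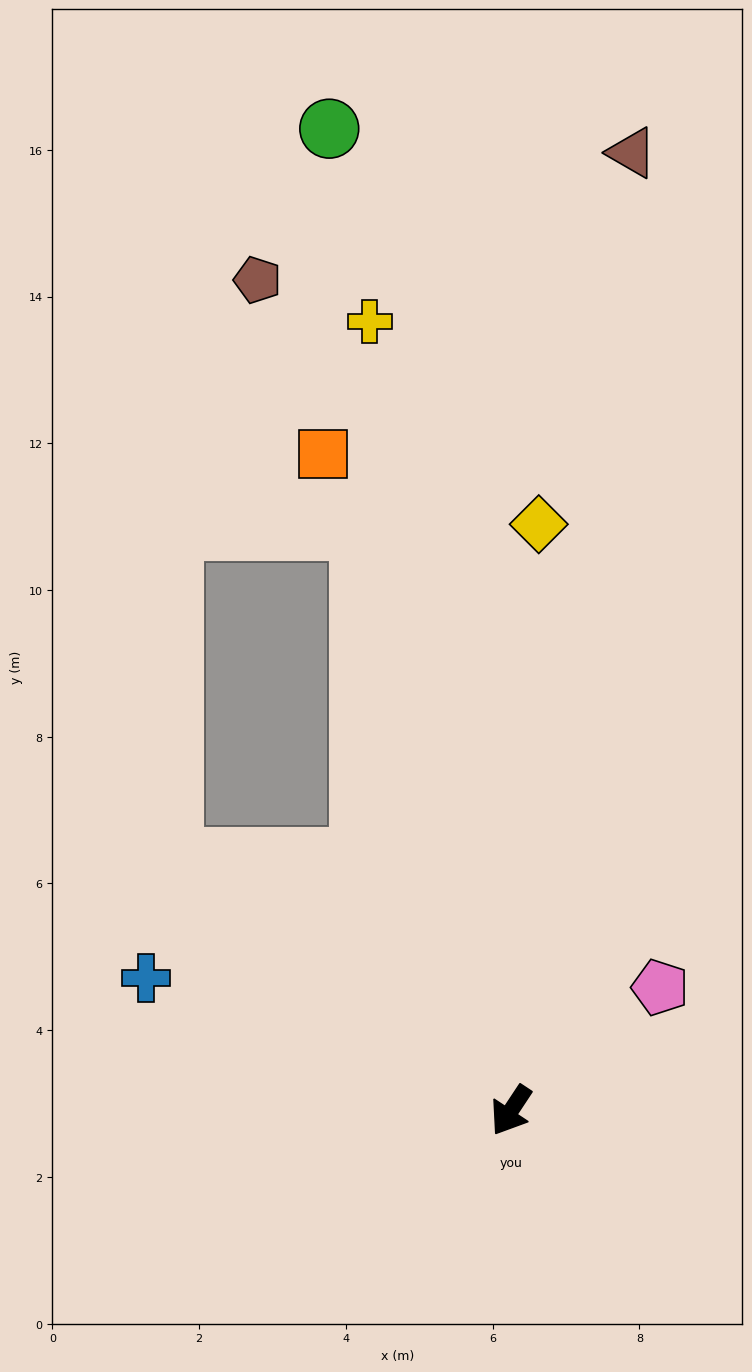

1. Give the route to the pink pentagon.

turn left 163°, forward 2.6 m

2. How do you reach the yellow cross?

turn right 136°, forward 10.9 m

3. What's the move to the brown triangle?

turn right 154°, forward 13.2 m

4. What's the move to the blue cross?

turn right 76°, forward 5.3 m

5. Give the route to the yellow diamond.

turn right 149°, forward 8.0 m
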